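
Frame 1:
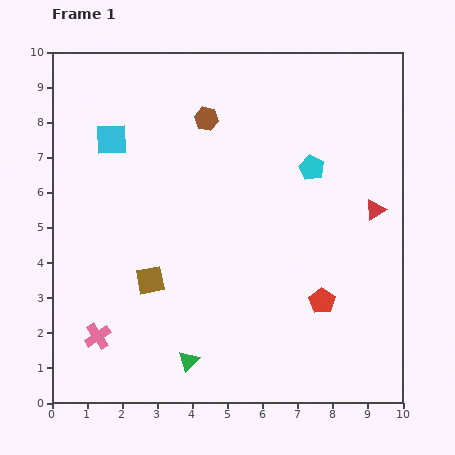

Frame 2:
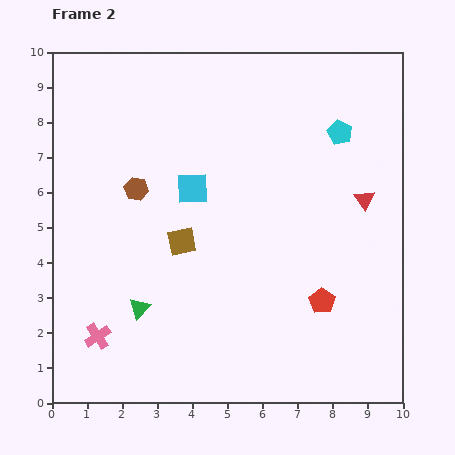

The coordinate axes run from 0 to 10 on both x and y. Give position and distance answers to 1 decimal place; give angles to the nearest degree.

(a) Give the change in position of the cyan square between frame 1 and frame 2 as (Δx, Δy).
(2.3, -1.4)

The cyan square was at (1.7, 7.5) in frame 1 and (4.0, 6.1) in frame 2.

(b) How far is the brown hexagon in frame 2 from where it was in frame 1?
2.8

The brown hexagon moved from (4.4, 8.1) to (2.4, 6.1), a distance of √(2.0² + 2.0²) ≈ 2.8.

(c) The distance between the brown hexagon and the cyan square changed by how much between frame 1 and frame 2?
-1.2

Distance in frame 1: 2.8. Distance in frame 2: 1.6.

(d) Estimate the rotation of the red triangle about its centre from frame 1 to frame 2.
32° counter-clockwise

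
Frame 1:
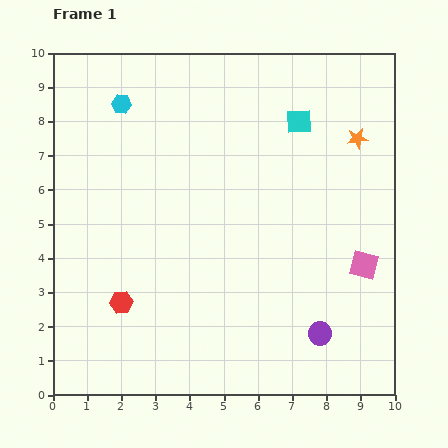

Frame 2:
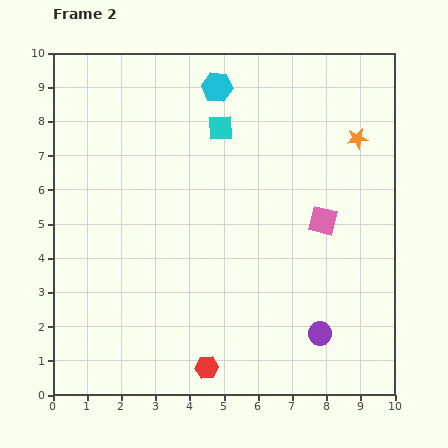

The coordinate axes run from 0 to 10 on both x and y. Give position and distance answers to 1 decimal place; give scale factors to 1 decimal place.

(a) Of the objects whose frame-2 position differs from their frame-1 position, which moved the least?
the pink square

(moved 1.8)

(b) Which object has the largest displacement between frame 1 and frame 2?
the red hexagon

(moved 3.1; next 2.8)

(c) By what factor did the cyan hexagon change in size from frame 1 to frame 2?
1.5×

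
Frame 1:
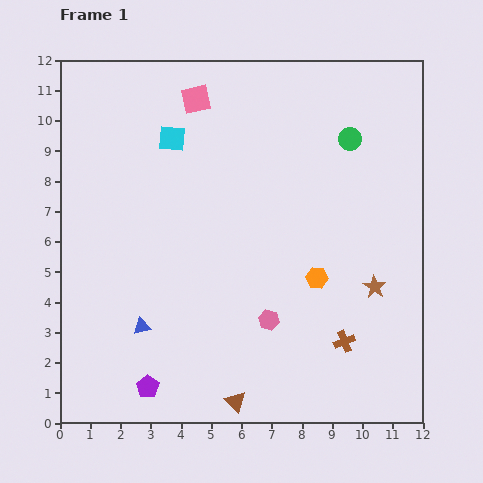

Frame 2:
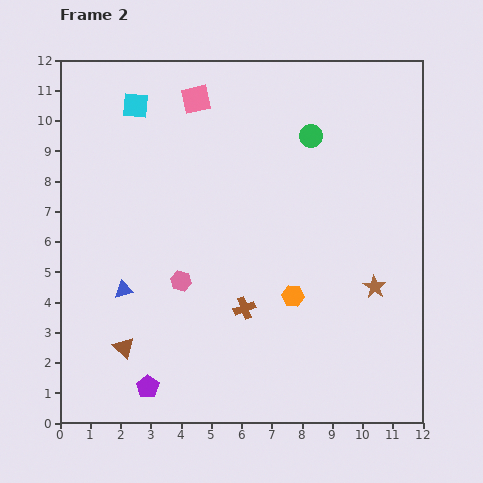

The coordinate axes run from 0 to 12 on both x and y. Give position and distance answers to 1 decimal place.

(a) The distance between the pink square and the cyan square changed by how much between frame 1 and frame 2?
+0.5

Distance in frame 1: 1.5. Distance in frame 2: 2.0.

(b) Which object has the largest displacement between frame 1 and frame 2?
the brown triangle

(moved 4.1; next 3.5)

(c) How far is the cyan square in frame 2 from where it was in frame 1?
1.6

The cyan square moved from (3.7, 9.4) to (2.5, 10.5), a distance of √(1.2² + 1.1²) ≈ 1.6.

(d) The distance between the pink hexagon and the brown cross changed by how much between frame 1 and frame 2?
-0.3

Distance in frame 1: 2.6. Distance in frame 2: 2.3.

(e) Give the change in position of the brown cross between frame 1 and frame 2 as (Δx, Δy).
(-3.3, 1.1)

The brown cross was at (9.4, 2.7) in frame 1 and (6.1, 3.8) in frame 2.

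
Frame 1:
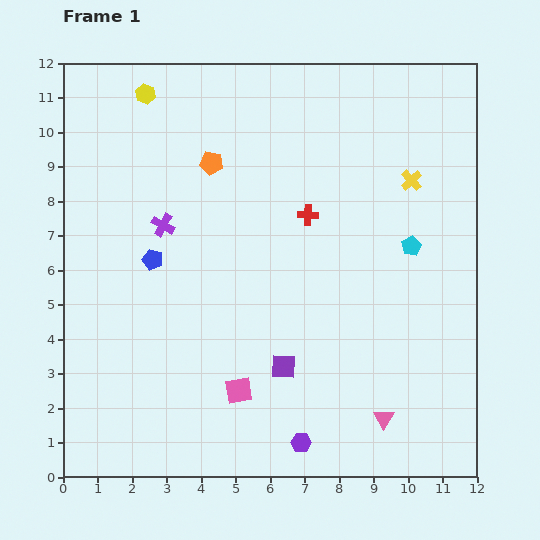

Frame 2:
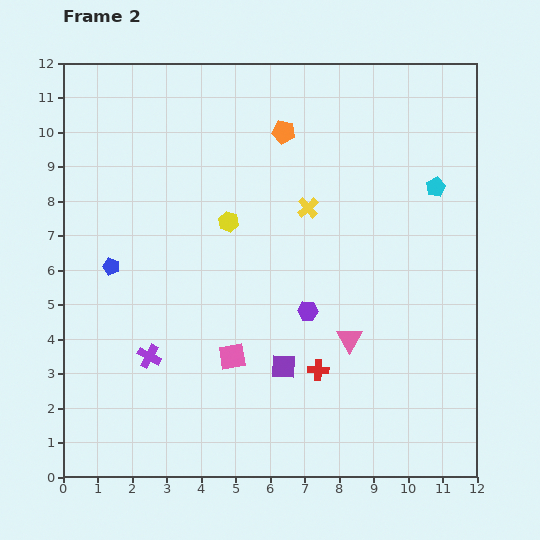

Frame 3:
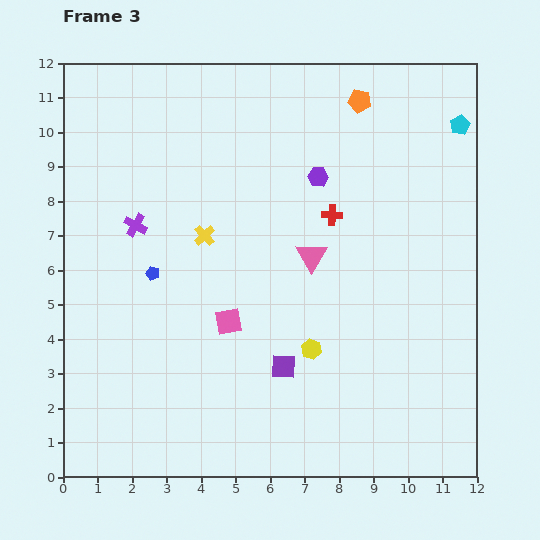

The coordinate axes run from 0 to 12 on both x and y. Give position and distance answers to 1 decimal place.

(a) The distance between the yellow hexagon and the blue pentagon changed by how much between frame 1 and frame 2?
-1.2

Distance in frame 1: 4.8. Distance in frame 2: 3.6.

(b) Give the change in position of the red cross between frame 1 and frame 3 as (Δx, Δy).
(0.7, 0.0)

The red cross was at (7.1, 7.6) in frame 1 and (7.8, 7.6) in frame 3.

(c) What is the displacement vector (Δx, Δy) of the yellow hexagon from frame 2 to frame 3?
(2.4, -3.7)

The yellow hexagon was at (4.8, 7.4) in frame 2 and (7.2, 3.7) in frame 3.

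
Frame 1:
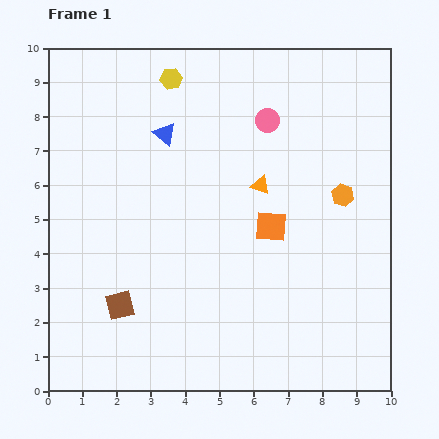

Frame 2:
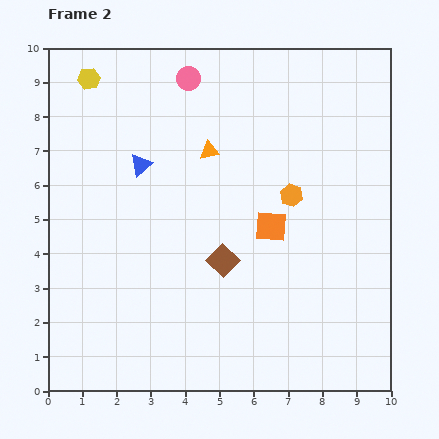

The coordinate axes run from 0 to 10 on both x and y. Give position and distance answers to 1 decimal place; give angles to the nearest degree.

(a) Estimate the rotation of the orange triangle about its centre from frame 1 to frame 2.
30° counter-clockwise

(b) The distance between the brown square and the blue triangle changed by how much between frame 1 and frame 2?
-1.5

Distance in frame 1: 5.2. Distance in frame 2: 3.7.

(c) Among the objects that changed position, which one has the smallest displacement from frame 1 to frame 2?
the blue triangle

(moved 1.1)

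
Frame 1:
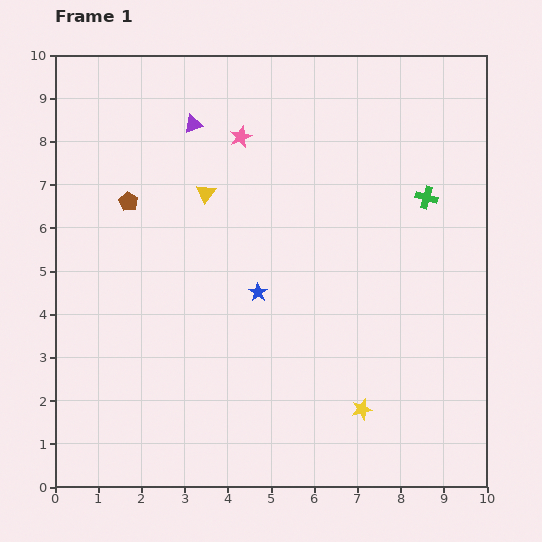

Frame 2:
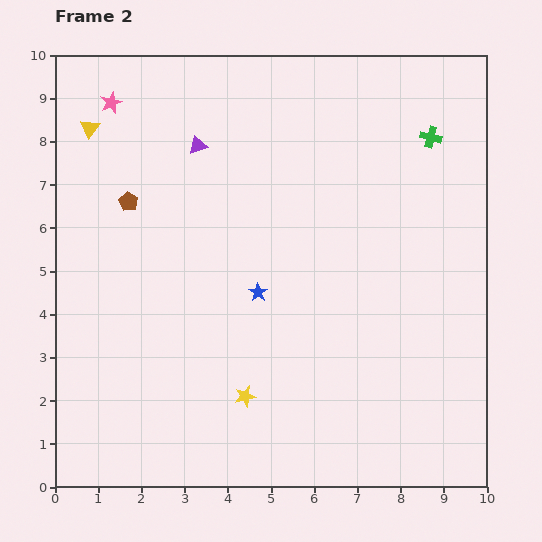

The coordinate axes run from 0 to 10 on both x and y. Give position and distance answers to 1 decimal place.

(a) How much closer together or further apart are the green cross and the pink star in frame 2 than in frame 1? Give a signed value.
+2.9

Distance in frame 1: 4.5. Distance in frame 2: 7.4.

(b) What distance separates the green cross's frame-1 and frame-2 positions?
1.4

The green cross moved from (8.6, 6.7) to (8.7, 8.1), a distance of √(0.1² + 1.4²) ≈ 1.4.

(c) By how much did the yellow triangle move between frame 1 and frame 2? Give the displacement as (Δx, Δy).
(-2.7, 1.5)

The yellow triangle was at (3.5, 6.8) in frame 1 and (0.8, 8.3) in frame 2.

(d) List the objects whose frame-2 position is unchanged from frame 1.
the blue star, the brown pentagon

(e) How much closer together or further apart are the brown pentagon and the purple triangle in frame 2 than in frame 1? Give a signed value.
-0.2

Distance in frame 1: 2.3. Distance in frame 2: 2.1.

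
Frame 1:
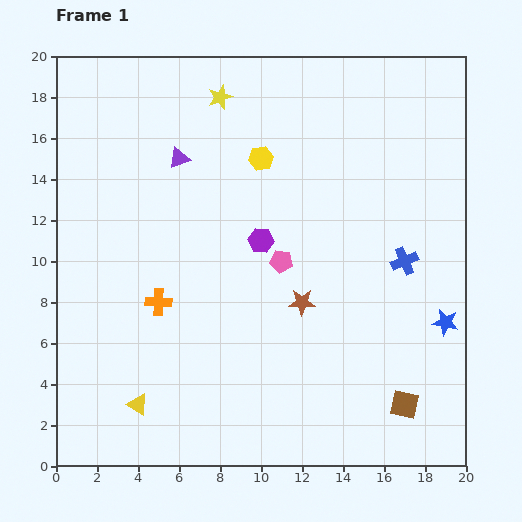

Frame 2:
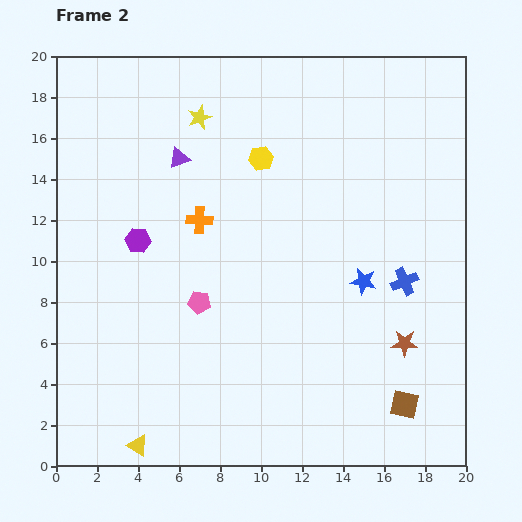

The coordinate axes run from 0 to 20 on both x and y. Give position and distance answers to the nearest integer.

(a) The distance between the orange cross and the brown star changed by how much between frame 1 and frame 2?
+5

Distance in frame 1: 7. Distance in frame 2: 12.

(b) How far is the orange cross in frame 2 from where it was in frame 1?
4

The orange cross moved from (5, 8) to (7, 12), a distance of √(2² + 4²) ≈ 4.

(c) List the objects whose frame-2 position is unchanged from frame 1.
the brown square, the purple triangle, the yellow hexagon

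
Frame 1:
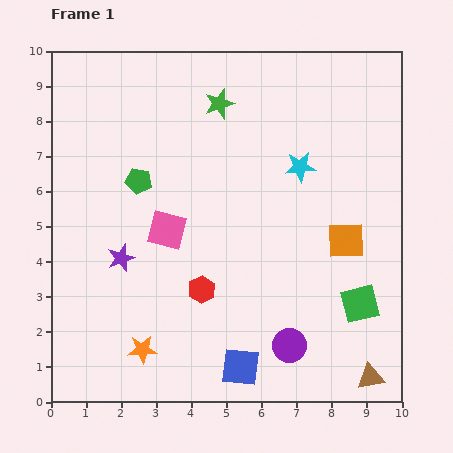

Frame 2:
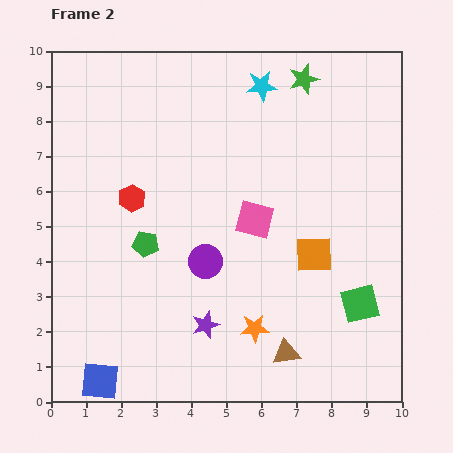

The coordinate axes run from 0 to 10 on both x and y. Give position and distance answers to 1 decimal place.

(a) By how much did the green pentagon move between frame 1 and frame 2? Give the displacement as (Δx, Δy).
(0.2, -1.8)

The green pentagon was at (2.5, 6.3) in frame 1 and (2.7, 4.5) in frame 2.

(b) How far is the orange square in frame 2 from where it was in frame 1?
1.0

The orange square moved from (8.4, 4.6) to (7.5, 4.2), a distance of √(0.9² + 0.4²) ≈ 1.0.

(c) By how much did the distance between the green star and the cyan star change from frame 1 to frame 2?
-1.7

Distance in frame 1: 2.9. Distance in frame 2: 1.2.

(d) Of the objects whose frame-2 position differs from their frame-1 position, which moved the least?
the orange square

(moved 1.0)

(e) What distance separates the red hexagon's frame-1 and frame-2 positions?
3.3

The red hexagon moved from (4.3, 3.2) to (2.3, 5.8), a distance of √(2.0² + 2.6²) ≈ 3.3.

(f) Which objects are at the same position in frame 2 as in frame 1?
the green square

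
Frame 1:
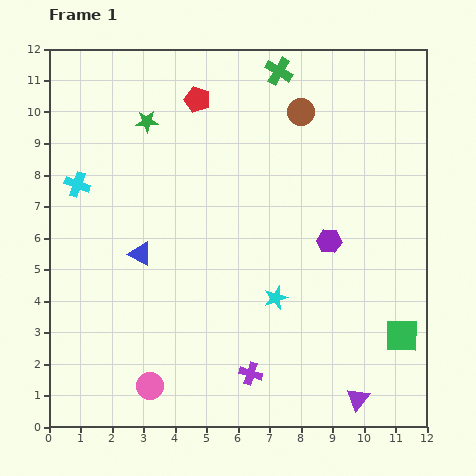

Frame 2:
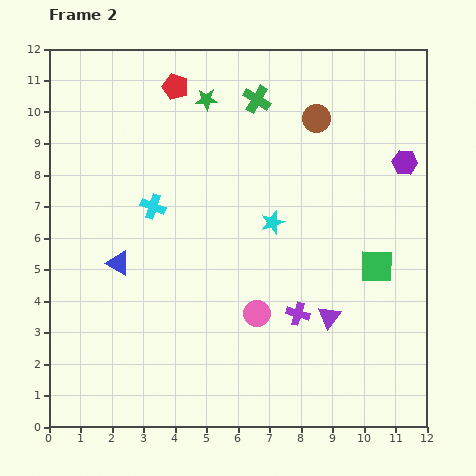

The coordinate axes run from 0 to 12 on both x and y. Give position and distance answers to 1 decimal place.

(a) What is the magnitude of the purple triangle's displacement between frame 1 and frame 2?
2.8

The purple triangle moved from (9.8, 0.9) to (8.9, 3.5), a distance of √(0.9² + 2.6²) ≈ 2.8.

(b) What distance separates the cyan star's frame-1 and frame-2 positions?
2.4

The cyan star moved from (7.2, 4.1) to (7.1, 6.5), a distance of √(0.1² + 2.4²) ≈ 2.4.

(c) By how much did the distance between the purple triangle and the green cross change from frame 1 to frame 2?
-3.4

Distance in frame 1: 10.7. Distance in frame 2: 7.3.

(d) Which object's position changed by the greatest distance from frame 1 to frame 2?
the pink circle

(moved 4.1; next 3.5)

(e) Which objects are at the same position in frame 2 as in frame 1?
none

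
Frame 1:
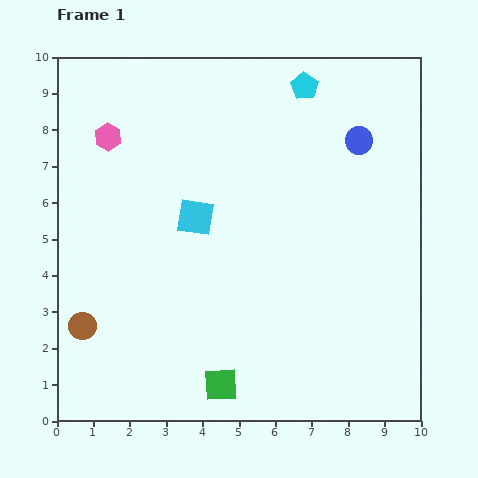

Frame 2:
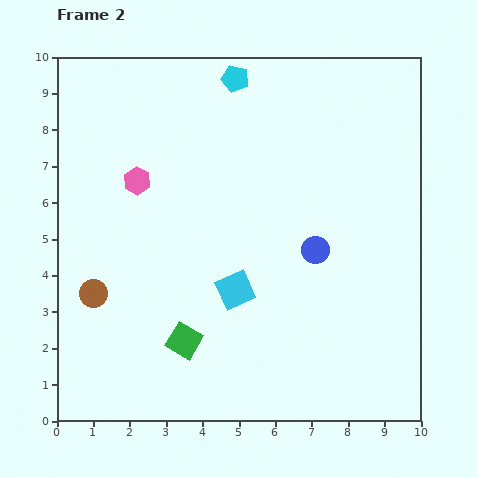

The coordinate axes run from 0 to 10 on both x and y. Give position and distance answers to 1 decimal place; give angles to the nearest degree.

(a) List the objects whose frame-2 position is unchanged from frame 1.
none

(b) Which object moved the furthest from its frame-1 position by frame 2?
the blue circle

(moved 3.2; next 2.3)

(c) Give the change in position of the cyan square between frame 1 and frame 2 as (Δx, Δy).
(1.1, -2.0)

The cyan square was at (3.8, 5.6) in frame 1 and (4.9, 3.6) in frame 2.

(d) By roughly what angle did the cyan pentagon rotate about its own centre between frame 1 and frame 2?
19° counter-clockwise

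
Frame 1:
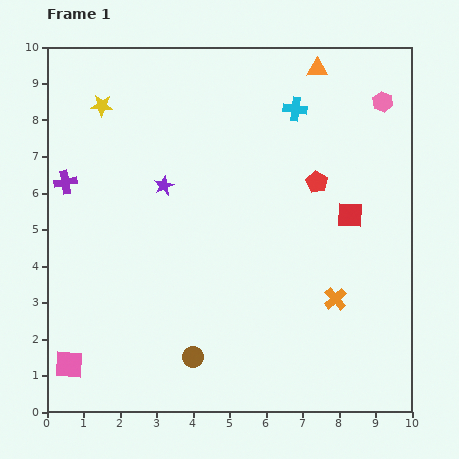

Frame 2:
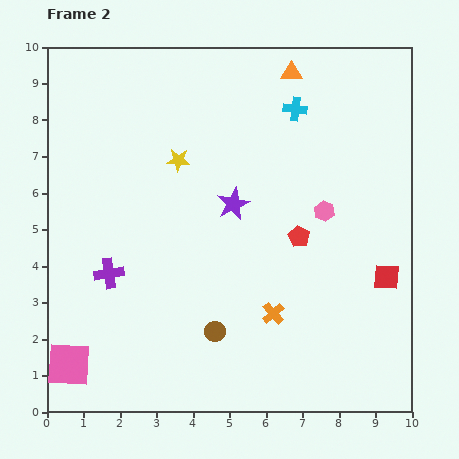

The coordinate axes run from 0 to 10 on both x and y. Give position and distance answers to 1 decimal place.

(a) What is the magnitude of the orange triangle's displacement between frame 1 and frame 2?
0.7

The orange triangle moved from (7.4, 9.4) to (6.7, 9.3), a distance of √(0.7² + 0.1²) ≈ 0.7.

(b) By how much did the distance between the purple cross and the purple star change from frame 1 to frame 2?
+1.2

Distance in frame 1: 2.7. Distance in frame 2: 3.9.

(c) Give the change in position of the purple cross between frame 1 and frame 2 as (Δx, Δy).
(1.2, -2.5)

The purple cross was at (0.5, 6.3) in frame 1 and (1.7, 3.8) in frame 2.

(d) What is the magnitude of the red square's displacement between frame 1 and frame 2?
2.0

The red square moved from (8.3, 5.4) to (9.3, 3.7), a distance of √(1.0² + 1.7²) ≈ 2.0.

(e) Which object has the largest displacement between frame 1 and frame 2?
the pink hexagon

(moved 3.4; next 2.8)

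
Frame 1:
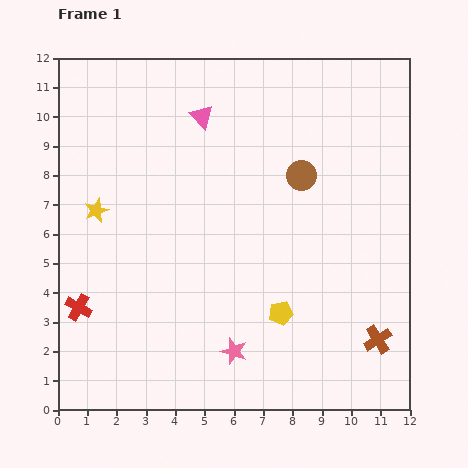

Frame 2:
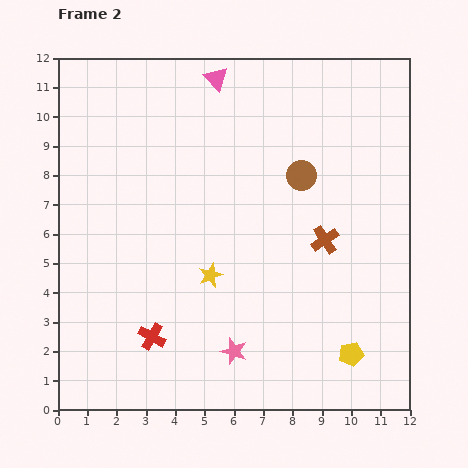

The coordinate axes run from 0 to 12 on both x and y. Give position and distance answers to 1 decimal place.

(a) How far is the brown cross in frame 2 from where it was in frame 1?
3.8

The brown cross moved from (10.9, 2.4) to (9.1, 5.8), a distance of √(1.8² + 3.4²) ≈ 3.8.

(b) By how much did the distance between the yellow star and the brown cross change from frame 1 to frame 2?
-6.5

Distance in frame 1: 10.6. Distance in frame 2: 4.1.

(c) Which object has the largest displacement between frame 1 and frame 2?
the yellow star

(moved 4.5; next 3.8)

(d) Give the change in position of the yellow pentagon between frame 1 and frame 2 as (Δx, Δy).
(2.4, -1.4)

The yellow pentagon was at (7.6, 3.3) in frame 1 and (10.0, 1.9) in frame 2.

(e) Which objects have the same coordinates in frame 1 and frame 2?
the brown circle, the pink star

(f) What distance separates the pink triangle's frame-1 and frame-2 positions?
1.4

The pink triangle moved from (4.9, 10.0) to (5.4, 11.3), a distance of √(0.5² + 1.3²) ≈ 1.4.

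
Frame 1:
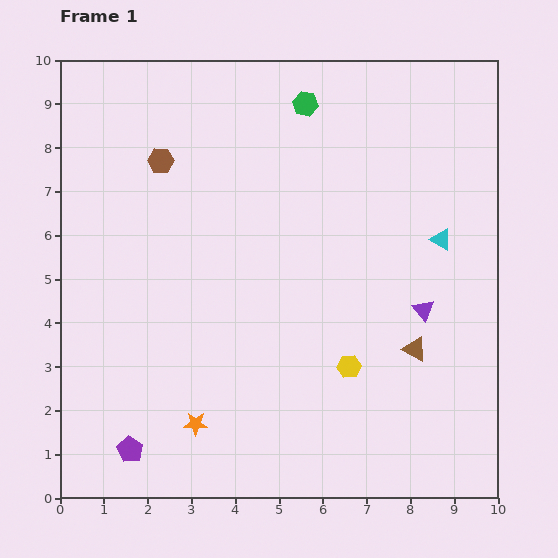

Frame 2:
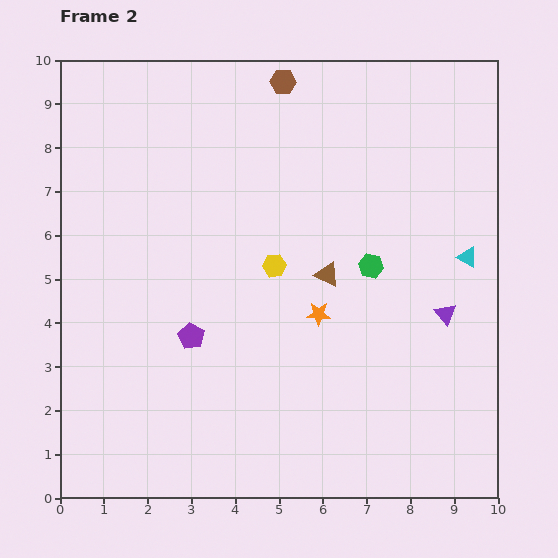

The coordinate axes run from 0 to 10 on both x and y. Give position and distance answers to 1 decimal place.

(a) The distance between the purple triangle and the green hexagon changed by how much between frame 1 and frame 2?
-3.4

Distance in frame 1: 5.4. Distance in frame 2: 2.0.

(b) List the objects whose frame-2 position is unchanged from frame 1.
none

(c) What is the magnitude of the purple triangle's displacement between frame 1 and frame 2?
0.5

The purple triangle moved from (8.3, 4.3) to (8.8, 4.2), a distance of √(0.5² + 0.1²) ≈ 0.5.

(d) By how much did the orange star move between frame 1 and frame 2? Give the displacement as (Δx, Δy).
(2.8, 2.5)

The orange star was at (3.1, 1.7) in frame 1 and (5.9, 4.2) in frame 2.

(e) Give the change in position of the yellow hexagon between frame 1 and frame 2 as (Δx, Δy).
(-1.7, 2.3)

The yellow hexagon was at (6.6, 3.0) in frame 1 and (4.9, 5.3) in frame 2.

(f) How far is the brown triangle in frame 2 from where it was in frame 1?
2.6

The brown triangle moved from (8.1, 3.4) to (6.1, 5.1), a distance of √(2.0² + 1.7²) ≈ 2.6.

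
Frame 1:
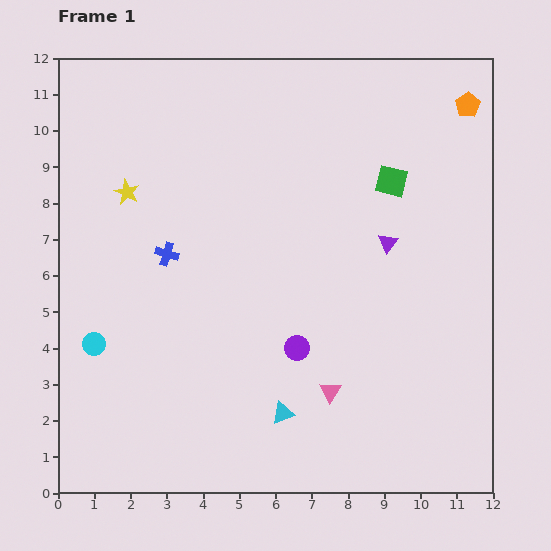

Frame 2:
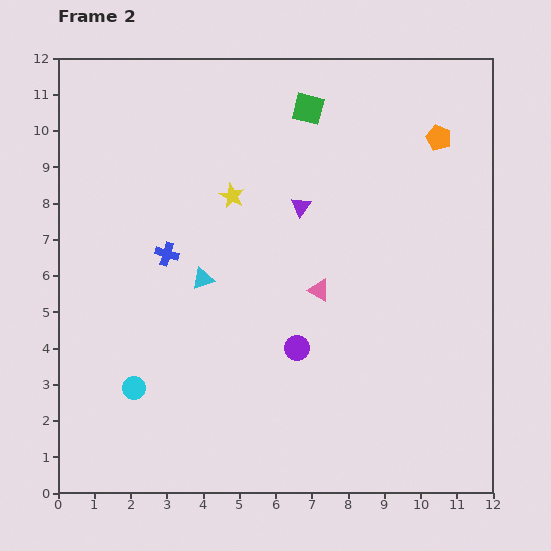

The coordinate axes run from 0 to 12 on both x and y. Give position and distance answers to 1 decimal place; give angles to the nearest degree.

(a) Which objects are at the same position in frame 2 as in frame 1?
the purple circle, the blue cross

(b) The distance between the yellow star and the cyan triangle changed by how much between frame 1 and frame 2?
-5.1

Distance in frame 1: 7.5. Distance in frame 2: 2.4.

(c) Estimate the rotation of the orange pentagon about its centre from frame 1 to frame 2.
18° counter-clockwise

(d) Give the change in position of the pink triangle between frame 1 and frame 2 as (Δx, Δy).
(-0.3, 2.8)

The pink triangle was at (7.5, 2.8) in frame 1 and (7.2, 5.6) in frame 2.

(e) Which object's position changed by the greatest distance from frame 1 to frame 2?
the cyan triangle

(moved 4.3; next 3.0)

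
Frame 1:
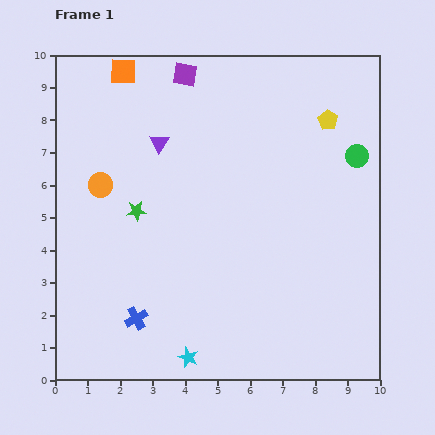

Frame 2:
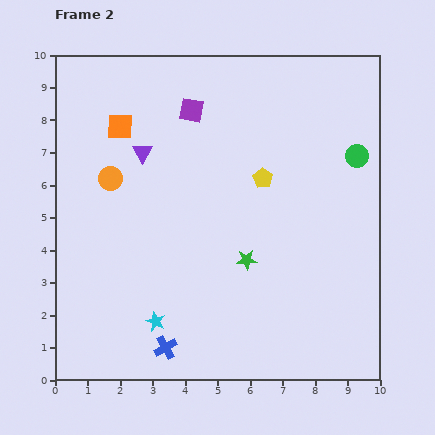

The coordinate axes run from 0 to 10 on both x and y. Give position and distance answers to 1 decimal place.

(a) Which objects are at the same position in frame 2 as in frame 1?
the green circle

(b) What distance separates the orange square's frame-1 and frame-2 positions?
1.7

The orange square moved from (2.1, 9.5) to (2.0, 7.8), a distance of √(0.1² + 1.7²) ≈ 1.7.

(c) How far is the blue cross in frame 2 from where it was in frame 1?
1.3

The blue cross moved from (2.5, 1.9) to (3.4, 1.0), a distance of √(0.9² + 0.9²) ≈ 1.3.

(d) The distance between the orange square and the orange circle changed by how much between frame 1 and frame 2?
-2.0

Distance in frame 1: 3.6. Distance in frame 2: 1.6.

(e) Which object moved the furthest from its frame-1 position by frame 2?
the green star

(moved 3.7; next 2.7)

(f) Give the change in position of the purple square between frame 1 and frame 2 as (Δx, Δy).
(0.2, -1.1)

The purple square was at (4.0, 9.4) in frame 1 and (4.2, 8.3) in frame 2.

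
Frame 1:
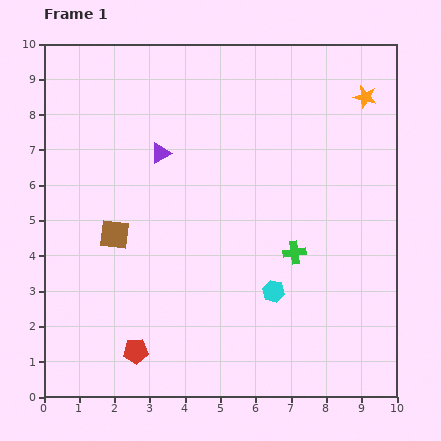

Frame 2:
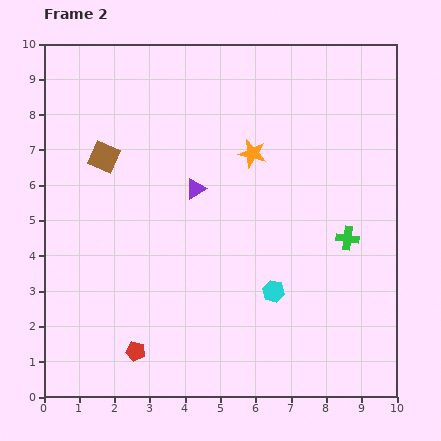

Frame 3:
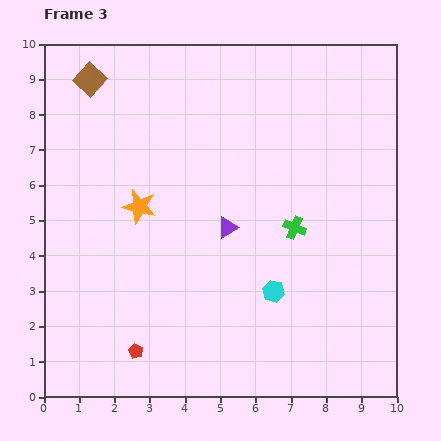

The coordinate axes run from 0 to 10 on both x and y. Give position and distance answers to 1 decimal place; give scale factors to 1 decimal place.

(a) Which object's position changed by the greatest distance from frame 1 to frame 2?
the orange star

(moved 3.6; next 2.2)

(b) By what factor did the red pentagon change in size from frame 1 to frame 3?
0.6×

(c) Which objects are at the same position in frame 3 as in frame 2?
the red pentagon, the cyan hexagon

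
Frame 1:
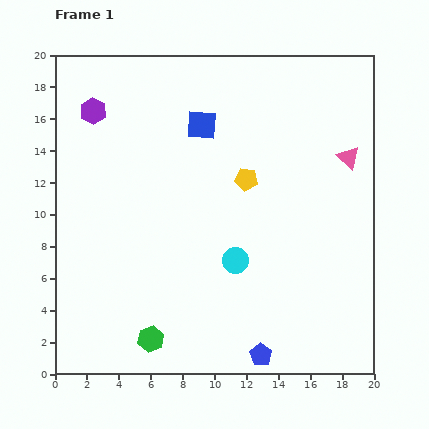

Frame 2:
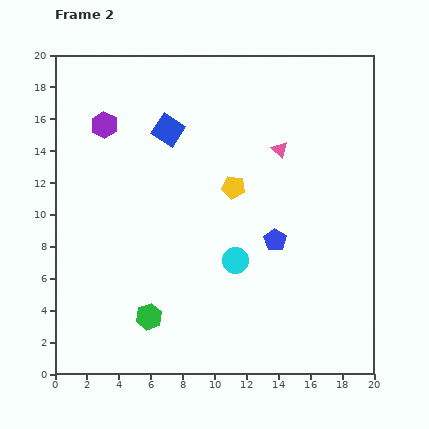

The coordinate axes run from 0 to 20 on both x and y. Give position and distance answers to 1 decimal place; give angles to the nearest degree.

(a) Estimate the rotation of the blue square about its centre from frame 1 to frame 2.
29° clockwise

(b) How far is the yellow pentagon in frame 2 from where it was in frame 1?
0.9

The yellow pentagon moved from (12.0, 12.2) to (11.2, 11.7), a distance of √(0.8² + 0.5²) ≈ 0.9.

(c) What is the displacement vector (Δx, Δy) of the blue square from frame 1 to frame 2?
(-2.1, -0.3)

The blue square was at (9.2, 15.6) in frame 1 and (7.1, 15.3) in frame 2.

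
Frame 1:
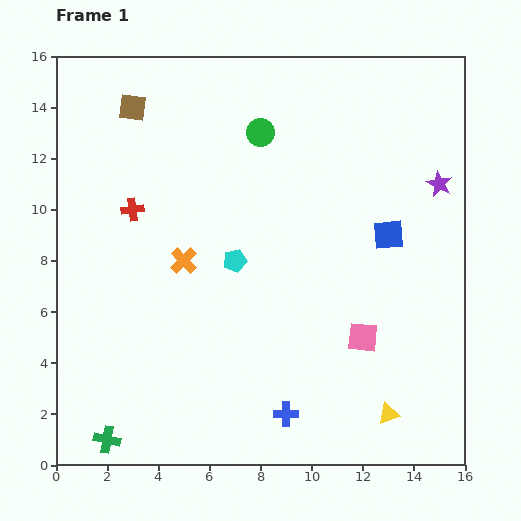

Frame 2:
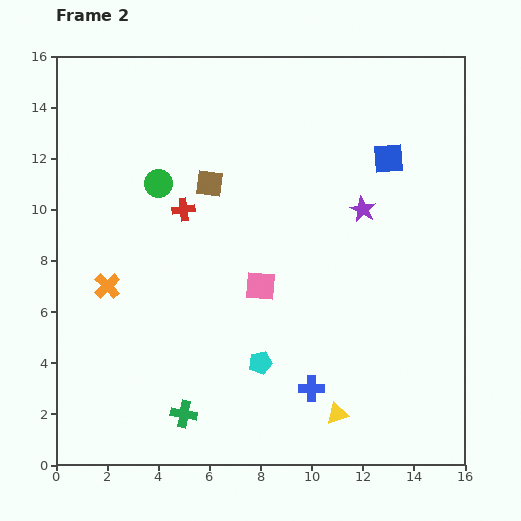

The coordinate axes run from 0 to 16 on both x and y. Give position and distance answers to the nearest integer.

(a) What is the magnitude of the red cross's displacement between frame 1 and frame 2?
2

The red cross moved from (3, 10) to (5, 10), a distance of √(2² + 0²) ≈ 2.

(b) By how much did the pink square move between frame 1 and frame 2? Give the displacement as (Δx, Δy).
(-4, 2)

The pink square was at (12, 5) in frame 1 and (8, 7) in frame 2.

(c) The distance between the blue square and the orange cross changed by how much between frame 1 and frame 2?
+4

Distance in frame 1: 8. Distance in frame 2: 12.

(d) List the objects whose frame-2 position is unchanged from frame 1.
none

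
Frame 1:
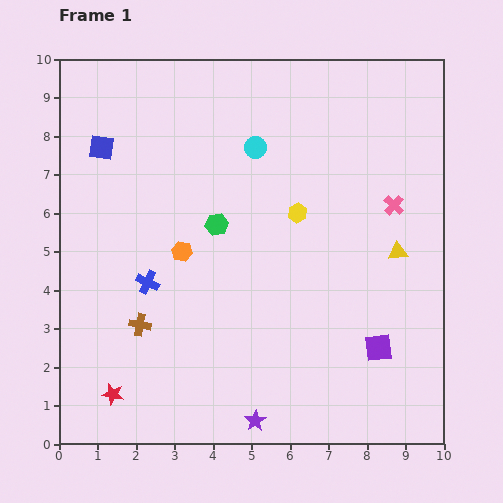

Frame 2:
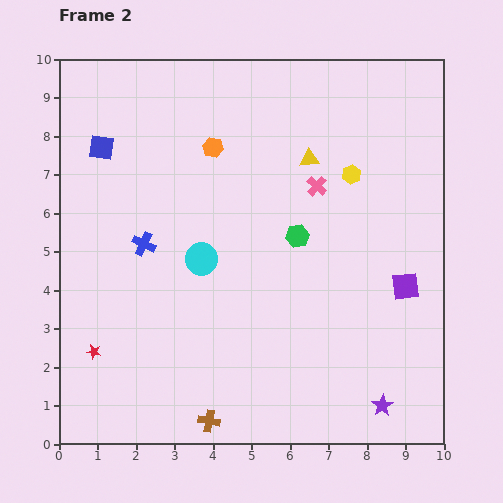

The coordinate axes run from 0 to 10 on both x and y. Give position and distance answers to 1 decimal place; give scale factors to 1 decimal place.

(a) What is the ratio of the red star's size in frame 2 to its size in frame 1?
0.7×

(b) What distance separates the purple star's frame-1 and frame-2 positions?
3.3

The purple star moved from (5.1, 0.6) to (8.4, 1.0), a distance of √(3.3² + 0.4²) ≈ 3.3.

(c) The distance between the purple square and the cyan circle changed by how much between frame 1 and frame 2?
-0.8

Distance in frame 1: 6.1. Distance in frame 2: 5.3.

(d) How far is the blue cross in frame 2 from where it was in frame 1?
1.0

The blue cross moved from (2.3, 4.2) to (2.2, 5.2), a distance of √(0.1² + 1.0²) ≈ 1.0.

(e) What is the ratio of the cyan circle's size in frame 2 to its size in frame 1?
1.5×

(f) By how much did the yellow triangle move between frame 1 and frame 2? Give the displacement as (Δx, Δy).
(-2.3, 2.4)

The yellow triangle was at (8.8, 5.0) in frame 1 and (6.5, 7.4) in frame 2.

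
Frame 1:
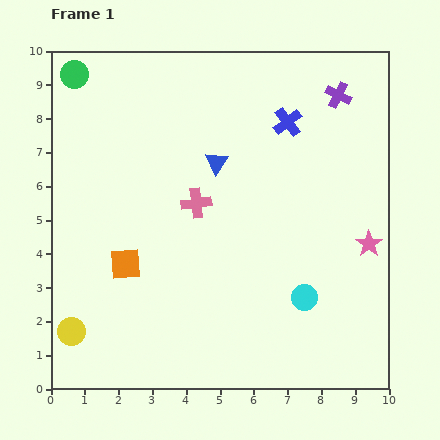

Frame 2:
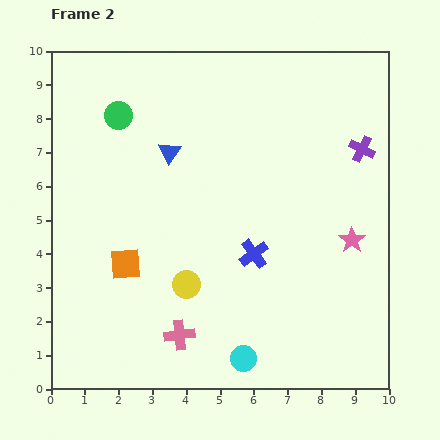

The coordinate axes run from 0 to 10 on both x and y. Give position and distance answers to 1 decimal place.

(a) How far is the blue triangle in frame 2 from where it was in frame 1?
1.4

The blue triangle moved from (4.9, 6.7) to (3.5, 7.0), a distance of √(1.4² + 0.3²) ≈ 1.4.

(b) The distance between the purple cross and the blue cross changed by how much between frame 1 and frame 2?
+2.8

Distance in frame 1: 1.7. Distance in frame 2: 4.5.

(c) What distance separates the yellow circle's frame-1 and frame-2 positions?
3.7

The yellow circle moved from (0.6, 1.7) to (4.0, 3.1), a distance of √(3.4² + 1.4²) ≈ 3.7.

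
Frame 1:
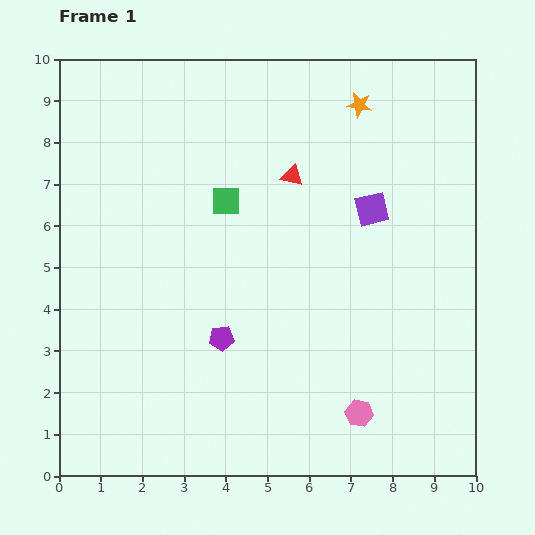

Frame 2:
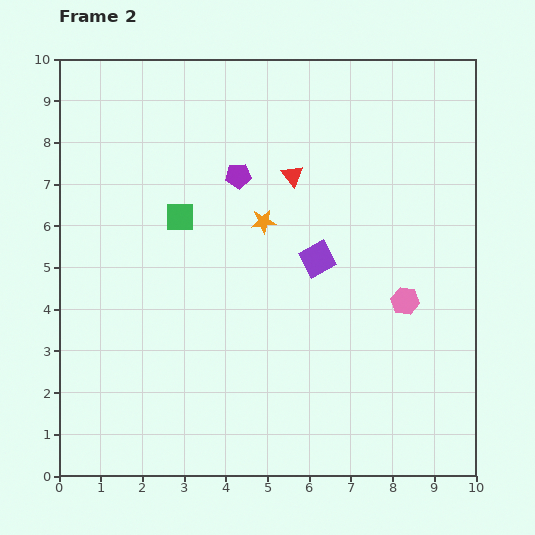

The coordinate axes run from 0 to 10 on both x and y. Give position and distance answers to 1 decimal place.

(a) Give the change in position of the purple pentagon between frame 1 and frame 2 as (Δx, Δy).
(0.4, 3.9)

The purple pentagon was at (3.9, 3.3) in frame 1 and (4.3, 7.2) in frame 2.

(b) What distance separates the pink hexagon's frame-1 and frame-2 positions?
2.9

The pink hexagon moved from (7.2, 1.5) to (8.3, 4.2), a distance of √(1.1² + 2.7²) ≈ 2.9.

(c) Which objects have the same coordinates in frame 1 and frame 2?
the red triangle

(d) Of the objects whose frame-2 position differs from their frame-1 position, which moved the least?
the green square

(moved 1.2)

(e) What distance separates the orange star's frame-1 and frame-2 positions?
3.6

The orange star moved from (7.2, 8.9) to (4.9, 6.1), a distance of √(2.3² + 2.8²) ≈ 3.6.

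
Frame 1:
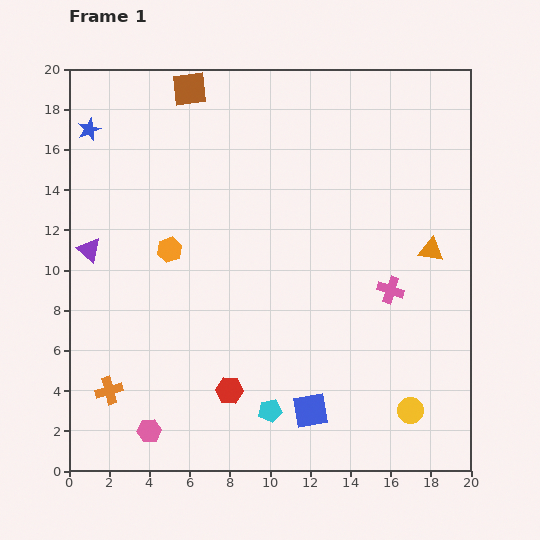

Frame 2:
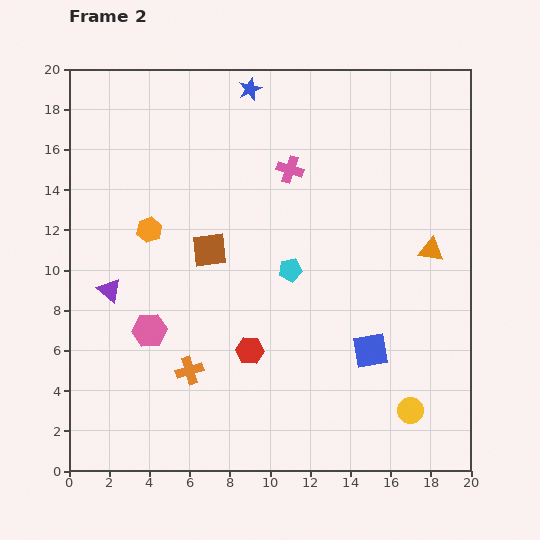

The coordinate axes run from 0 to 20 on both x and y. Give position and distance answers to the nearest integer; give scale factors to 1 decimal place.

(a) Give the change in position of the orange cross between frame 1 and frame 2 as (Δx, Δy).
(4, 1)

The orange cross was at (2, 4) in frame 1 and (6, 5) in frame 2.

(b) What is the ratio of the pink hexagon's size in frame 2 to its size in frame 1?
1.4×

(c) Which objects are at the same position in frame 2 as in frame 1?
the orange triangle, the yellow circle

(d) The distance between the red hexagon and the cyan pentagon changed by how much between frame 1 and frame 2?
+2

Distance in frame 1: 2. Distance in frame 2: 4.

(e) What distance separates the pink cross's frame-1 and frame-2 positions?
8

The pink cross moved from (16, 9) to (11, 15), a distance of √(5² + 6²) ≈ 8.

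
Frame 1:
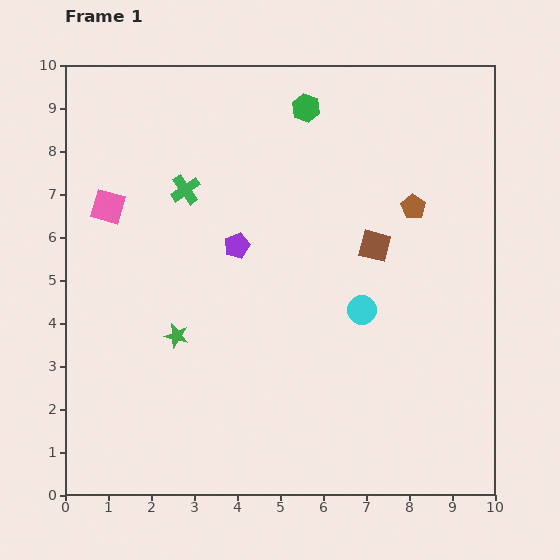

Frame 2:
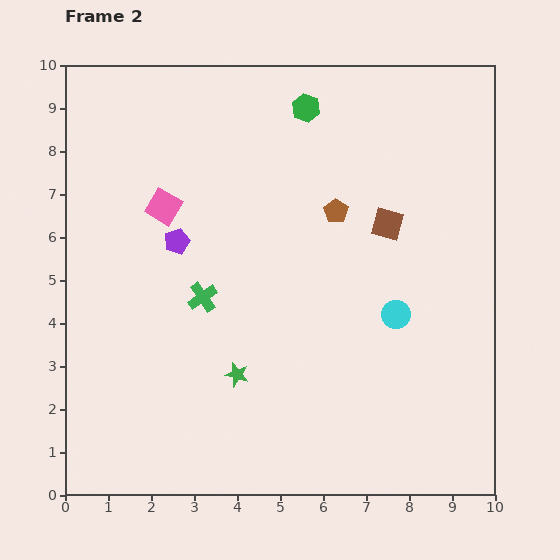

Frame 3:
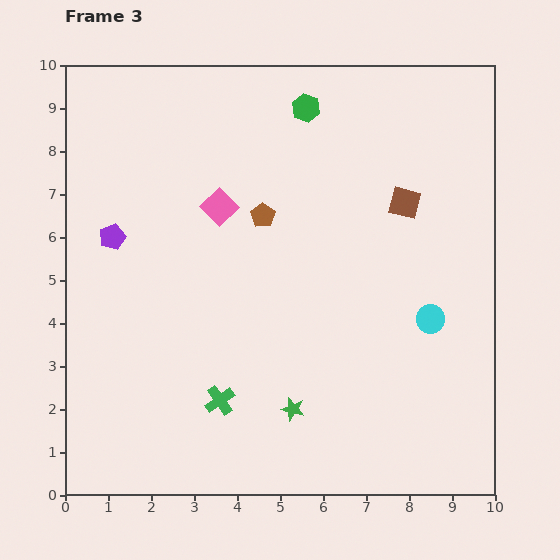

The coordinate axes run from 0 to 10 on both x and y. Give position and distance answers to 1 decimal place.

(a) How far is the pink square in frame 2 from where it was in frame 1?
1.3

The pink square moved from (1.0, 6.7) to (2.3, 6.7), a distance of √(1.3² + 0.0²) ≈ 1.3.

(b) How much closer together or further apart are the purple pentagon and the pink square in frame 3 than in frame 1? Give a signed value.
-0.5

Distance in frame 1: 3.1. Distance in frame 3: 2.6.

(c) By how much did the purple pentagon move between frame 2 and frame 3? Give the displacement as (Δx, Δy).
(-1.5, 0.1)

The purple pentagon was at (2.6, 5.9) in frame 2 and (1.1, 6.0) in frame 3.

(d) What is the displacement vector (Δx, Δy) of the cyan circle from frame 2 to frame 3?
(0.8, -0.1)

The cyan circle was at (7.7, 4.2) in frame 2 and (8.5, 4.1) in frame 3.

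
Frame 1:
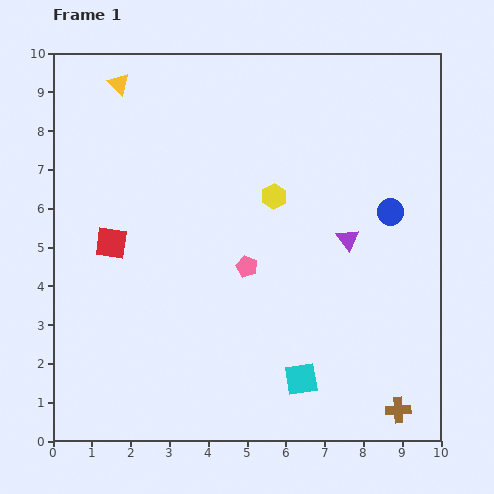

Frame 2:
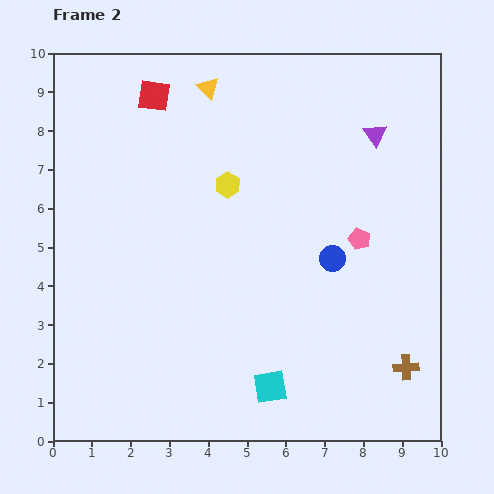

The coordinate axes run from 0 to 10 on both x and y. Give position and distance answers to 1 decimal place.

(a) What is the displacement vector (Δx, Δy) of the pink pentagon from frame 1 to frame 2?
(2.9, 0.7)

The pink pentagon was at (5.0, 4.5) in frame 1 and (7.9, 5.2) in frame 2.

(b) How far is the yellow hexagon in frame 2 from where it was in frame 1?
1.2

The yellow hexagon moved from (5.7, 6.3) to (4.5, 6.6), a distance of √(1.2² + 0.3²) ≈ 1.2.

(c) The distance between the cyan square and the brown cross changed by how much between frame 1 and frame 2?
+0.9

Distance in frame 1: 2.6. Distance in frame 2: 3.5.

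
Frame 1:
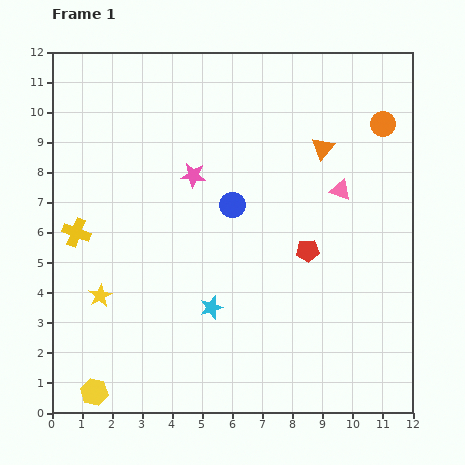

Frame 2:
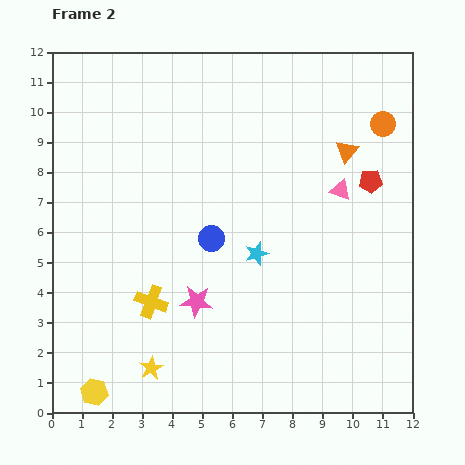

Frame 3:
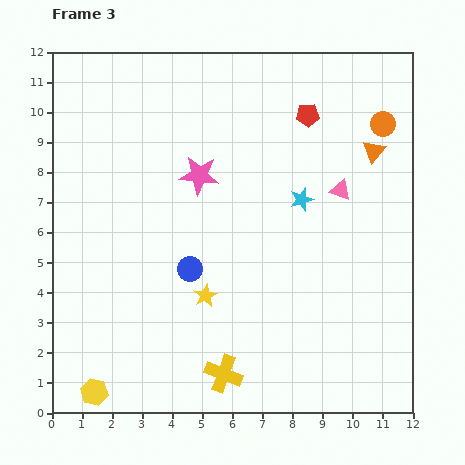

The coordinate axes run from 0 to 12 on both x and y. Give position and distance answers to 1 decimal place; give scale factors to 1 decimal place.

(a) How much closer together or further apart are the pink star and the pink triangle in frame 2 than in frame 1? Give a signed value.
+1.2

Distance in frame 1: 4.9. Distance in frame 2: 6.1.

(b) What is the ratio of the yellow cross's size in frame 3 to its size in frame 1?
1.3×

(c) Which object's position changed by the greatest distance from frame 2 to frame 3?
the pink star

(moved 4.2; next 3.4)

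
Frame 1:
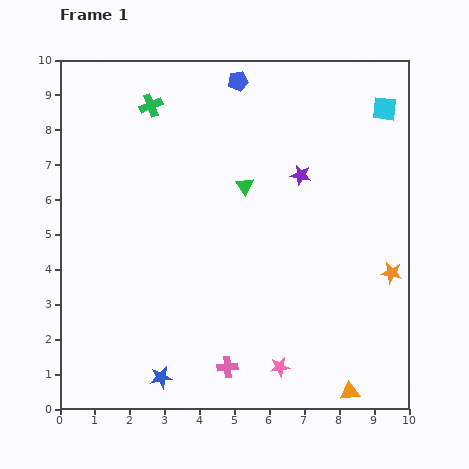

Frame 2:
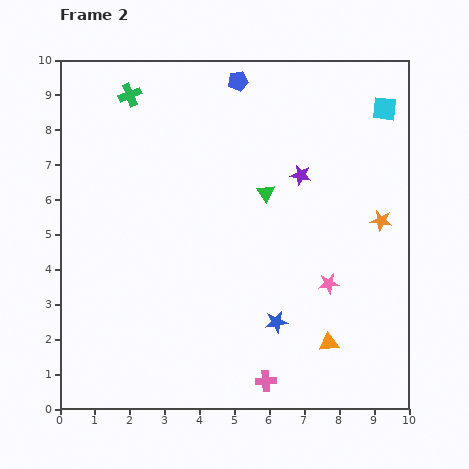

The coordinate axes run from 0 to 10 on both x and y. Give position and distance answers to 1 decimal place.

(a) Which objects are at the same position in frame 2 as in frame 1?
the cyan square, the blue pentagon, the purple star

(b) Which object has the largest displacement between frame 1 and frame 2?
the blue star

(moved 3.7; next 2.8)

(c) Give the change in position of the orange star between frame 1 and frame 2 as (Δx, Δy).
(-0.3, 1.5)

The orange star was at (9.5, 3.9) in frame 1 and (9.2, 5.4) in frame 2.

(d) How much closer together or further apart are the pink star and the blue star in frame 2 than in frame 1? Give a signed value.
-1.5

Distance in frame 1: 3.4. Distance in frame 2: 1.9.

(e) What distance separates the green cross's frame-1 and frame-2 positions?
0.7

The green cross moved from (2.6, 8.7) to (2.0, 9.0), a distance of √(0.6² + 0.3²) ≈ 0.7.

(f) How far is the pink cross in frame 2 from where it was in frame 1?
1.2

The pink cross moved from (4.8, 1.2) to (5.9, 0.8), a distance of √(1.1² + 0.4²) ≈ 1.2.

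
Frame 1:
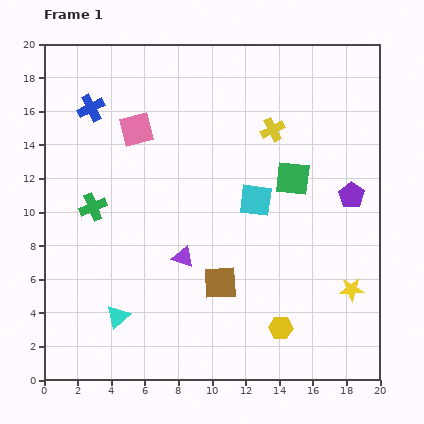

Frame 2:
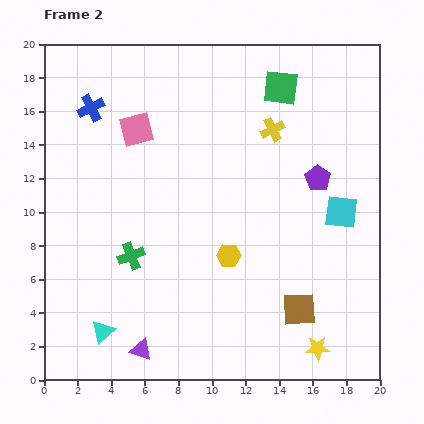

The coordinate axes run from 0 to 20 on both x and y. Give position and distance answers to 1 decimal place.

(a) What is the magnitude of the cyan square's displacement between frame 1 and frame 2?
5.1

The cyan square moved from (12.6, 10.7) to (17.7, 10.0), a distance of √(5.1² + 0.7²) ≈ 5.1.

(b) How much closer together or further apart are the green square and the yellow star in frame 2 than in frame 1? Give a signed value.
+8.2

Distance in frame 1: 7.5. Distance in frame 2: 15.7.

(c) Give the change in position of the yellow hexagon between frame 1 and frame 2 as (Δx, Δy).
(-3.1, 4.3)

The yellow hexagon was at (14.1, 3.1) in frame 1 and (11.0, 7.4) in frame 2.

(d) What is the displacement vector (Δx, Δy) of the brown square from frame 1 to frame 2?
(4.7, -1.6)

The brown square was at (10.5, 5.8) in frame 1 and (15.2, 4.2) in frame 2.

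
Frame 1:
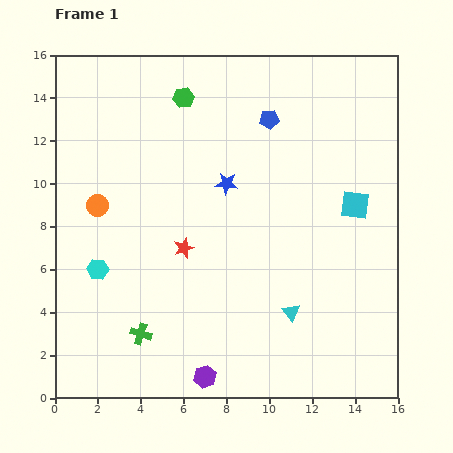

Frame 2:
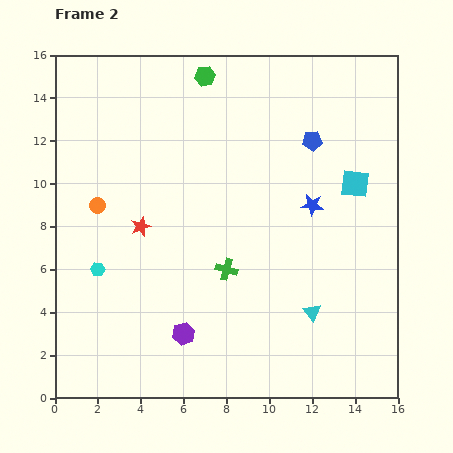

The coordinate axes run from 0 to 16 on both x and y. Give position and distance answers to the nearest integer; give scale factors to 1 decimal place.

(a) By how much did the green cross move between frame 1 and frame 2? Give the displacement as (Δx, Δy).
(4, 3)

The green cross was at (4, 3) in frame 1 and (8, 6) in frame 2.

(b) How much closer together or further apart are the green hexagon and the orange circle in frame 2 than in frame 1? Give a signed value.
+2

Distance in frame 1: 6. Distance in frame 2: 8.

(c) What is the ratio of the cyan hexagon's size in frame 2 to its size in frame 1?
0.6×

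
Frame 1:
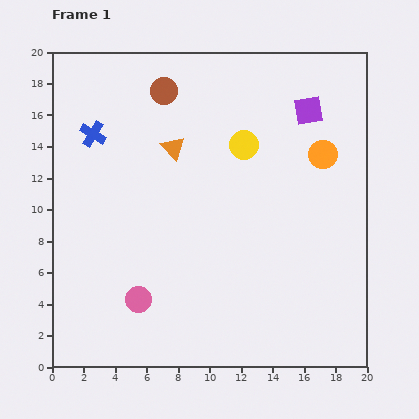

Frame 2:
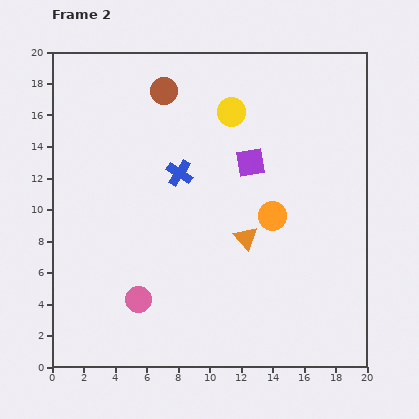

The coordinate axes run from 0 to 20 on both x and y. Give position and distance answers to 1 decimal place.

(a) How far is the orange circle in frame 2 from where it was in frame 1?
5.0

The orange circle moved from (17.2, 13.5) to (14.0, 9.6), a distance of √(3.2² + 3.9²) ≈ 5.0.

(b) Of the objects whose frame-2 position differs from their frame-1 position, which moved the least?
the yellow circle

(moved 2.2)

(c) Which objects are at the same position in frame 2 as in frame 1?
the pink circle, the brown circle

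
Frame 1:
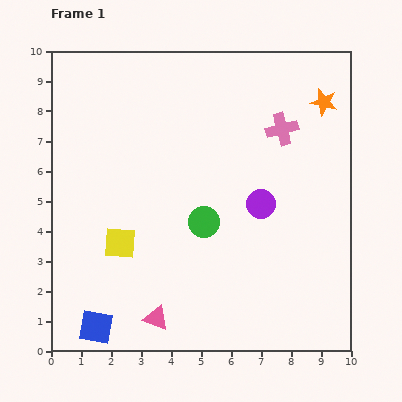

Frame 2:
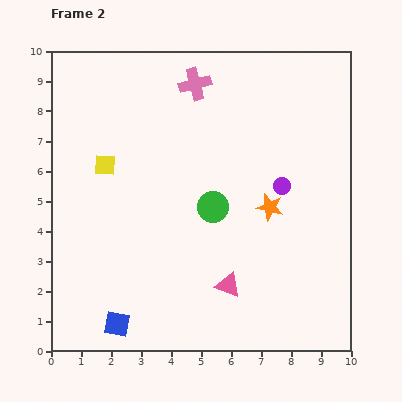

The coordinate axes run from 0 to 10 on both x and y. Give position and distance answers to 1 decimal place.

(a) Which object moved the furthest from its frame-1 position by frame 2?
the orange star

(moved 3.9; next 3.3)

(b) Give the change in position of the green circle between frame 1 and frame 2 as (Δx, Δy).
(0.3, 0.5)

The green circle was at (5.1, 4.3) in frame 1 and (5.4, 4.8) in frame 2.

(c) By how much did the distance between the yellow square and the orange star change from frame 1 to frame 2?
-2.6

Distance in frame 1: 8.3. Distance in frame 2: 5.7.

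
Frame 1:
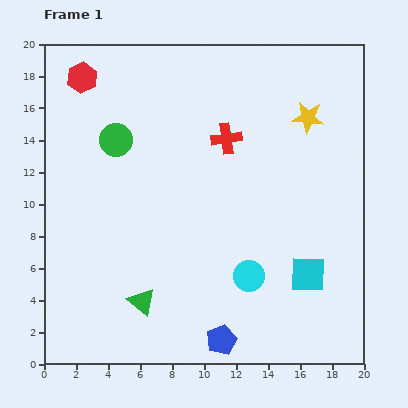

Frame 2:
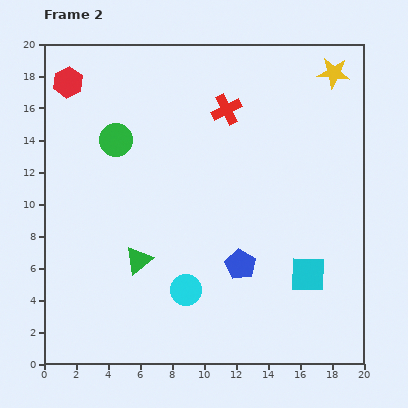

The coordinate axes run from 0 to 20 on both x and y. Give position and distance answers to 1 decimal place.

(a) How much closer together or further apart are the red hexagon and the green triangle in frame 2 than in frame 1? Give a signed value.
-2.6

Distance in frame 1: 14.5. Distance in frame 2: 11.9.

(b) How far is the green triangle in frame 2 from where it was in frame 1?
2.6

The green triangle moved from (6.1, 3.9) to (5.9, 6.5), a distance of √(0.2² + 2.6²) ≈ 2.6.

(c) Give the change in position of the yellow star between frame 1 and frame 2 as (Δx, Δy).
(1.6, 2.8)

The yellow star was at (16.5, 15.4) in frame 1 and (18.1, 18.2) in frame 2.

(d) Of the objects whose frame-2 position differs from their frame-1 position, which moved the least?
the red hexagon

(moved 0.9)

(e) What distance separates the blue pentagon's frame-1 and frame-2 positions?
4.9

The blue pentagon moved from (11.1, 1.5) to (12.3, 6.2), a distance of √(1.2² + 4.7²) ≈ 4.9.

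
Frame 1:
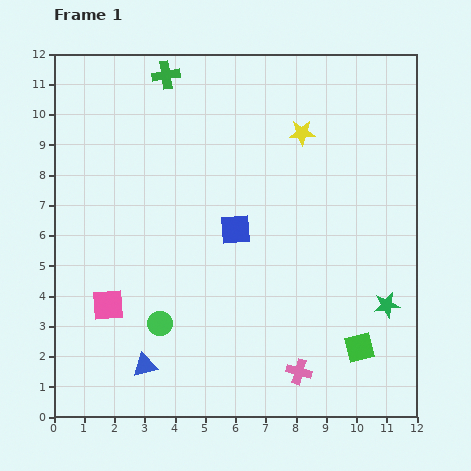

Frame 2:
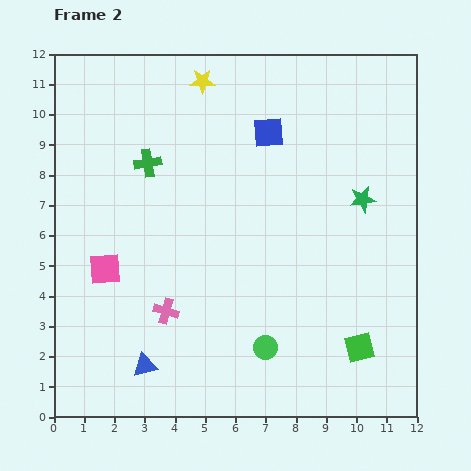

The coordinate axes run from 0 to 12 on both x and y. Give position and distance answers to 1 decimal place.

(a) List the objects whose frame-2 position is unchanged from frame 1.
the green square, the blue triangle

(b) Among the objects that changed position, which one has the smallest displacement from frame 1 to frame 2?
the pink square

(moved 1.2)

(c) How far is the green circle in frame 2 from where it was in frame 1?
3.6

The green circle moved from (3.5, 3.1) to (7.0, 2.3), a distance of √(3.5² + 0.8²) ≈ 3.6.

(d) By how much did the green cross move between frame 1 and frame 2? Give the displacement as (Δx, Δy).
(-0.6, -2.9)

The green cross was at (3.7, 11.3) in frame 1 and (3.1, 8.4) in frame 2.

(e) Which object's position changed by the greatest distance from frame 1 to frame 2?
the pink cross

(moved 4.8; next 3.7)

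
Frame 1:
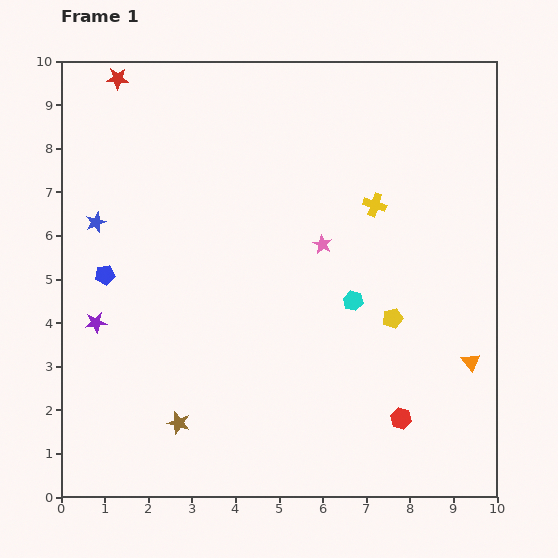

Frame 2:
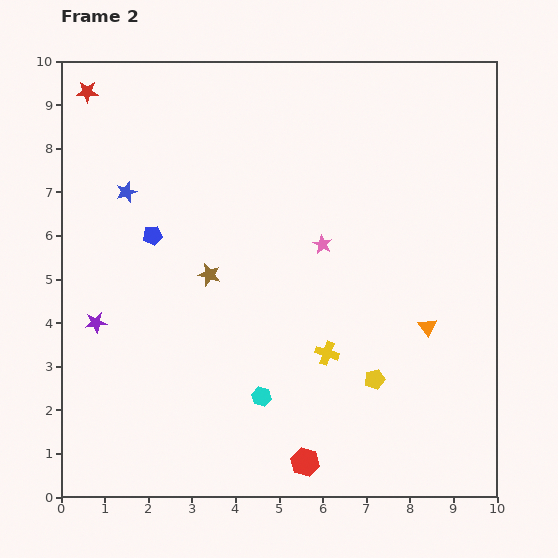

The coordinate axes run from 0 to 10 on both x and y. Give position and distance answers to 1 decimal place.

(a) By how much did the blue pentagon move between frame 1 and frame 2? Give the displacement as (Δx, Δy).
(1.1, 0.9)

The blue pentagon was at (1.0, 5.1) in frame 1 and (2.1, 6.0) in frame 2.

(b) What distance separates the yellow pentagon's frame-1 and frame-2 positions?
1.5

The yellow pentagon moved from (7.6, 4.1) to (7.2, 2.7), a distance of √(0.4² + 1.4²) ≈ 1.5.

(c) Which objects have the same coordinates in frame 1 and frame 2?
the pink star, the purple star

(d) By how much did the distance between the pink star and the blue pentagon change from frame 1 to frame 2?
-1.1

Distance in frame 1: 5.0. Distance in frame 2: 3.9.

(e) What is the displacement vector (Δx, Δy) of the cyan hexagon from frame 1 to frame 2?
(-2.1, -2.2)

The cyan hexagon was at (6.7, 4.5) in frame 1 and (4.6, 2.3) in frame 2.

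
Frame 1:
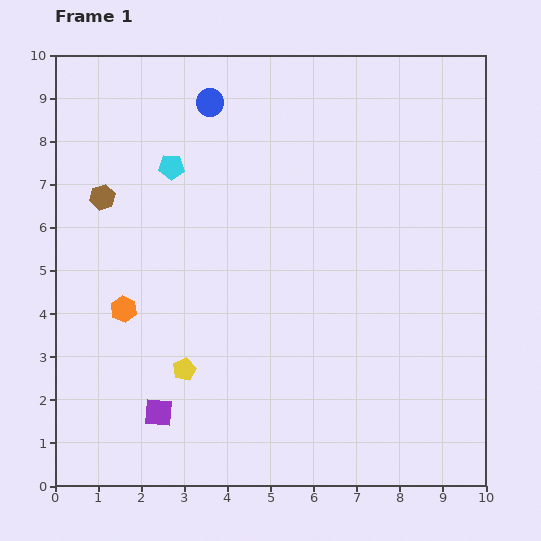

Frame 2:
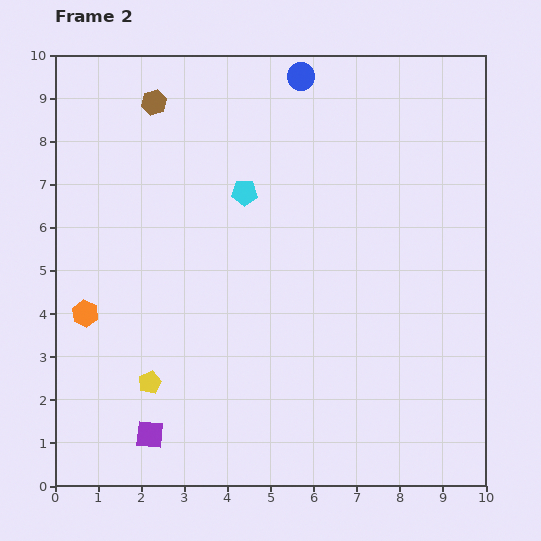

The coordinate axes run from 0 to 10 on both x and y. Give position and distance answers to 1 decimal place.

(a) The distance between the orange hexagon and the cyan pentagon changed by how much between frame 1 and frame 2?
+1.1

Distance in frame 1: 3.5. Distance in frame 2: 4.6.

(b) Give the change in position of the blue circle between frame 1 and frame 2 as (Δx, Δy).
(2.1, 0.6)

The blue circle was at (3.6, 8.9) in frame 1 and (5.7, 9.5) in frame 2.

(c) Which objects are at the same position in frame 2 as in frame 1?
none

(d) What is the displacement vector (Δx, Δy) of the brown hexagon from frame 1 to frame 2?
(1.2, 2.2)

The brown hexagon was at (1.1, 6.7) in frame 1 and (2.3, 8.9) in frame 2.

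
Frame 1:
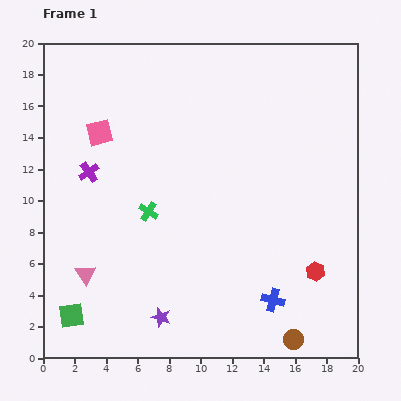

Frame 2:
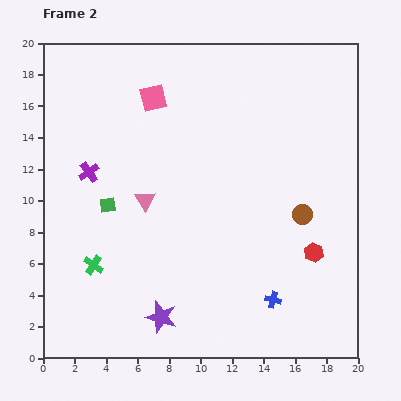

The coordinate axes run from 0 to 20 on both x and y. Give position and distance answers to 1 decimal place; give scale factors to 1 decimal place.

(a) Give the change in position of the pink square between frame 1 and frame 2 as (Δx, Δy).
(3.4, 2.2)

The pink square was at (3.6, 14.3) in frame 1 and (7.0, 16.5) in frame 2.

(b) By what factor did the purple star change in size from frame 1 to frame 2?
1.6×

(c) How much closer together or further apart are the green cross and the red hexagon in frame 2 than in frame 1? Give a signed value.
+2.7

Distance in frame 1: 11.3. Distance in frame 2: 14.0.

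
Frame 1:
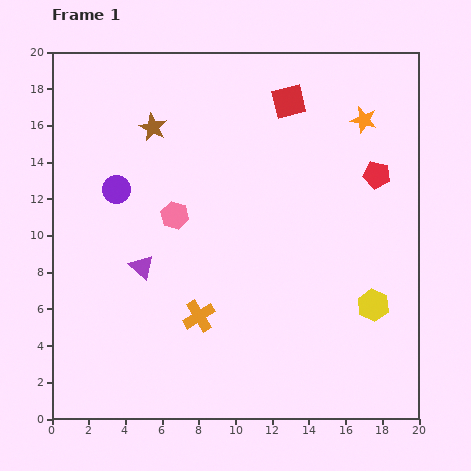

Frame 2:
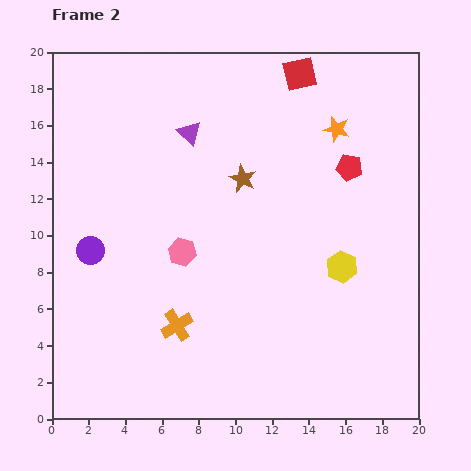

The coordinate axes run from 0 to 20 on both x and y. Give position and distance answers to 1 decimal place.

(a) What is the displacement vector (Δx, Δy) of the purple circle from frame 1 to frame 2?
(-1.4, -3.3)

The purple circle was at (3.5, 12.5) in frame 1 and (2.1, 9.2) in frame 2.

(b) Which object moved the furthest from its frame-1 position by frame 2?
the purple triangle

(moved 7.7; next 5.6)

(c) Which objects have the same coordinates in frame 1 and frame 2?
none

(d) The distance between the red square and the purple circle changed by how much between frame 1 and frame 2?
+4.3

Distance in frame 1: 10.6. Distance in frame 2: 14.9.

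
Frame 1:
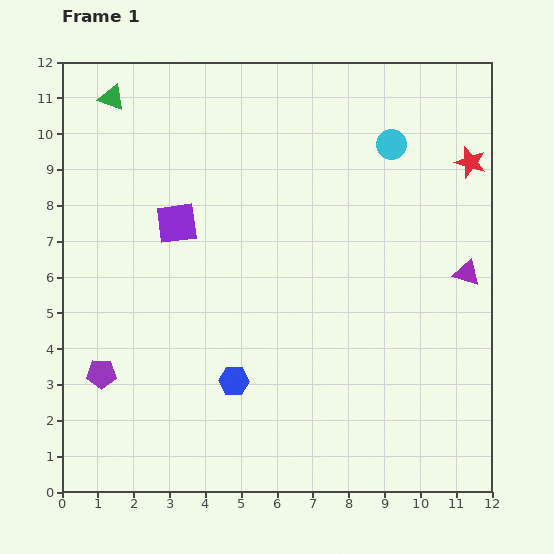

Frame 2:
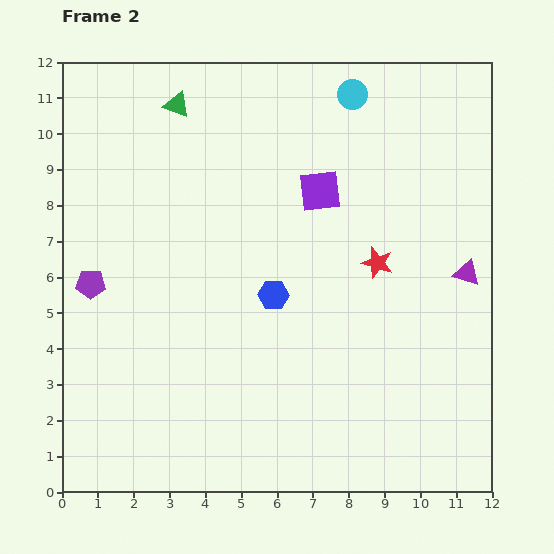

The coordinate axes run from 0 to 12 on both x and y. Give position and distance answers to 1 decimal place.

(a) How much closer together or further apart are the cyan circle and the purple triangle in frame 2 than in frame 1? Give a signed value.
+1.7

Distance in frame 1: 4.2. Distance in frame 2: 5.9.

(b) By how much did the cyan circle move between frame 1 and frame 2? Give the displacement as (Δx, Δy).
(-1.1, 1.4)

The cyan circle was at (9.2, 9.7) in frame 1 and (8.1, 11.1) in frame 2.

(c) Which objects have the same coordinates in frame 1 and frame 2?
the purple triangle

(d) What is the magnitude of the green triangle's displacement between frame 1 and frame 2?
1.8

The green triangle moved from (1.4, 11.0) to (3.2, 10.8), a distance of √(1.8² + 0.2²) ≈ 1.8.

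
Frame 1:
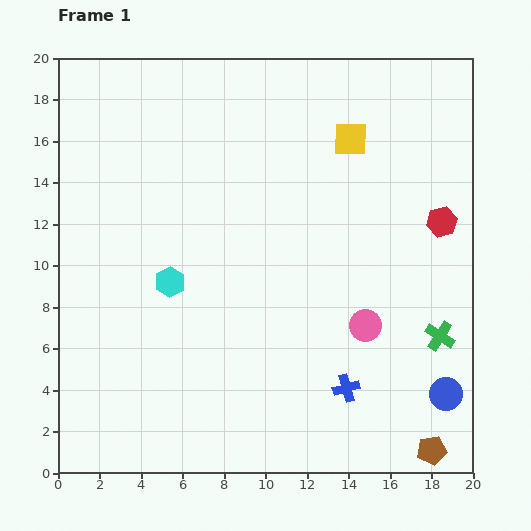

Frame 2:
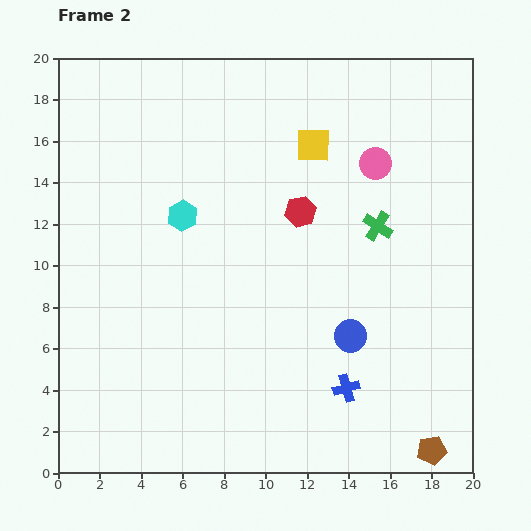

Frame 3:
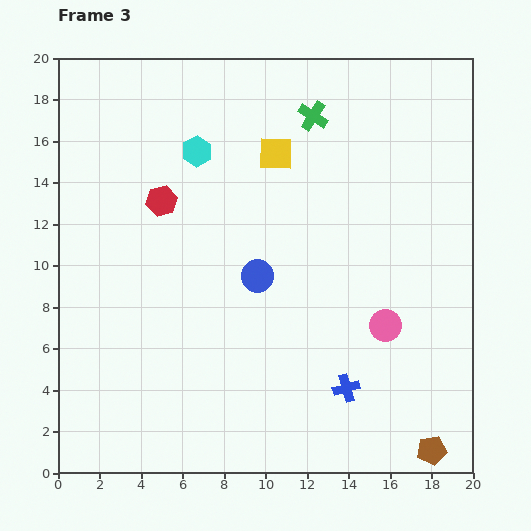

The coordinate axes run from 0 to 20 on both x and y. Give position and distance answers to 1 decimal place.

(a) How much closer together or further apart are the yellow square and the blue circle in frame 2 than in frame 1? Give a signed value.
-3.7

Distance in frame 1: 13.1. Distance in frame 2: 9.4.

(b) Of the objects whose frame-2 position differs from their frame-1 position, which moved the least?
the yellow square

(moved 1.8)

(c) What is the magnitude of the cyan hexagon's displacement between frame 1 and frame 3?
6.4

The cyan hexagon moved from (5.4, 9.2) to (6.7, 15.5), a distance of √(1.3² + 6.3²) ≈ 6.4.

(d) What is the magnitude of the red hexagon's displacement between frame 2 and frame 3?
6.7

The red hexagon moved from (11.7, 12.6) to (5.0, 13.1), a distance of √(6.7² + 0.5²) ≈ 6.7.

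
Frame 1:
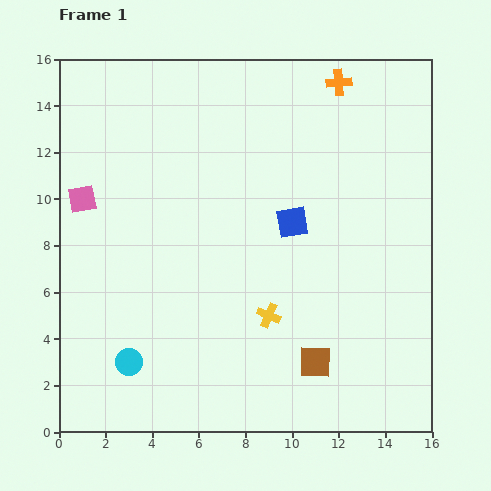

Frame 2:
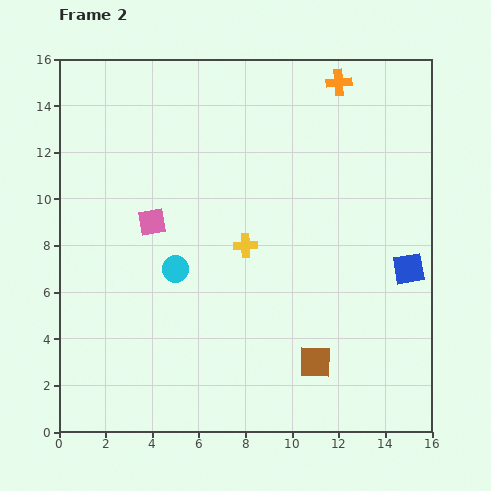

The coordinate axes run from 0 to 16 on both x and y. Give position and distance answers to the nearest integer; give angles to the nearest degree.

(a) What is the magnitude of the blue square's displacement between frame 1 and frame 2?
5

The blue square moved from (10, 9) to (15, 7), a distance of √(5² + 2²) ≈ 5.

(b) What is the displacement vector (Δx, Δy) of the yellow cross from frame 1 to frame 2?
(-1, 3)

The yellow cross was at (9, 5) in frame 1 and (8, 8) in frame 2.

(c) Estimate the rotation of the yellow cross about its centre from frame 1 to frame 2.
26° counter-clockwise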